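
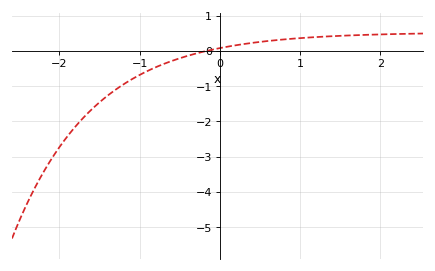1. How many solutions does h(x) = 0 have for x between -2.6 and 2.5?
1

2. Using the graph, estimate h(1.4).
0.417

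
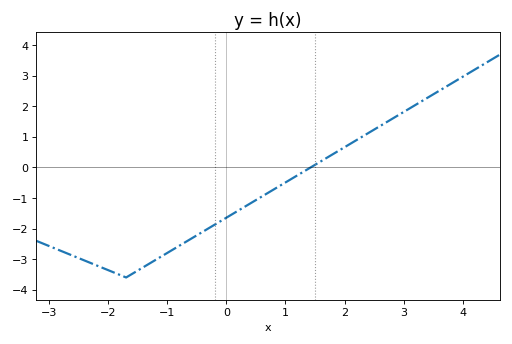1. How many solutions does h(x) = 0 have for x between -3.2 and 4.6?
1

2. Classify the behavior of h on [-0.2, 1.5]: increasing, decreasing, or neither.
increasing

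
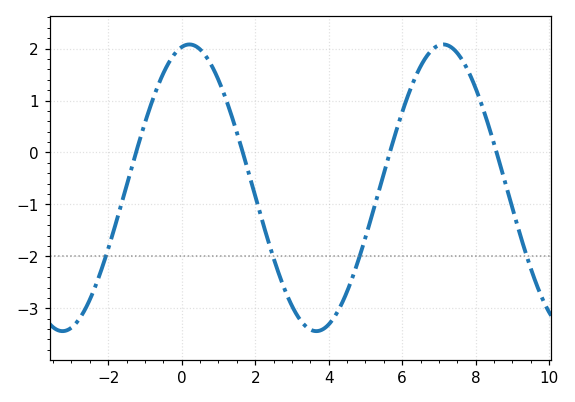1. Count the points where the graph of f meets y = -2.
4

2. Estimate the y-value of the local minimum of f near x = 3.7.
-3.4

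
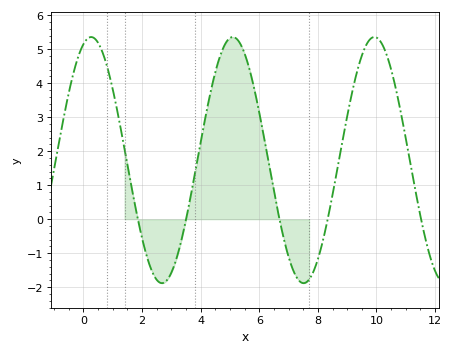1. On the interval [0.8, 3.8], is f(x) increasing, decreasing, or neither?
neither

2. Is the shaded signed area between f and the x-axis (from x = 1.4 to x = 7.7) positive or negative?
positive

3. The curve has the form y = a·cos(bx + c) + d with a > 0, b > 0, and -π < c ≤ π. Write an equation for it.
y = 3.62cos(1.3x - 0.34) + 1.74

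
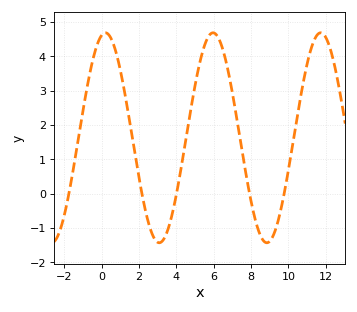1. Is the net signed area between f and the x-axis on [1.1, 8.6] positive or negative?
positive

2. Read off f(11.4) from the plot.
4.49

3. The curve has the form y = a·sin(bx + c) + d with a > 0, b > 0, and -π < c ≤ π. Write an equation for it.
y = 3.06sin(1.09x + 1.35) + 1.63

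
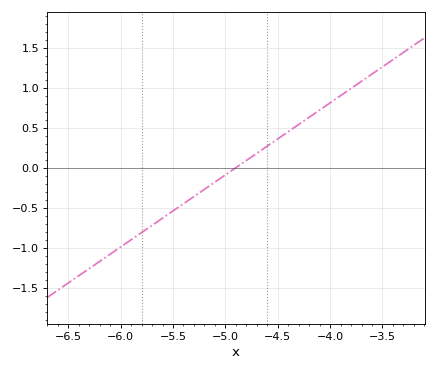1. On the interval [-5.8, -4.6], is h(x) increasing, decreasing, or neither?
increasing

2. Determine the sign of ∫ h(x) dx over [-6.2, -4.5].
negative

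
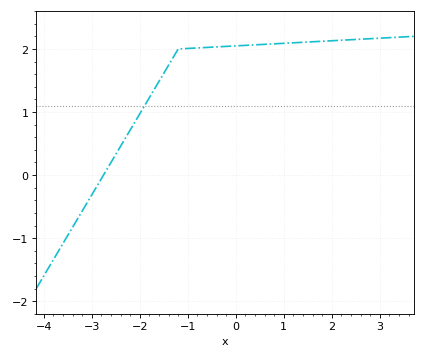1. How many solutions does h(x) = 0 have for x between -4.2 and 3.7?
1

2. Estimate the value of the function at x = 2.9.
2.2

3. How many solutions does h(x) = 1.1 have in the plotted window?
1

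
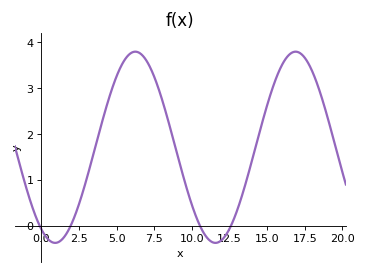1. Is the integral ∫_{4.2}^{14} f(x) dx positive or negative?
positive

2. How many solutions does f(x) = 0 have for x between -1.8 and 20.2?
4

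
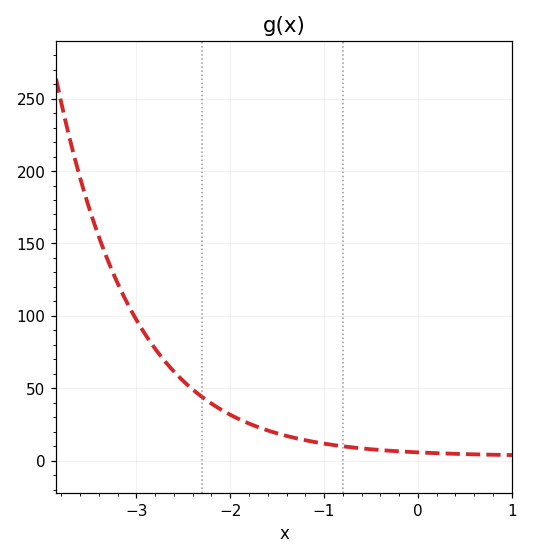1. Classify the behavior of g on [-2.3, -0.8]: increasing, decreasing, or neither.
decreasing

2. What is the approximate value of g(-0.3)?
6.93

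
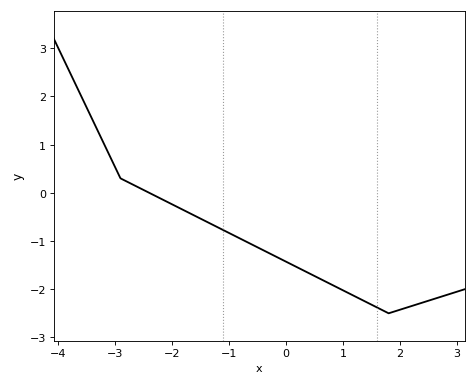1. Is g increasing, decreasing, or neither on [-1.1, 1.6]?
decreasing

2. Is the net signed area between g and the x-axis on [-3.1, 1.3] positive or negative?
negative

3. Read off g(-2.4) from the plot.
0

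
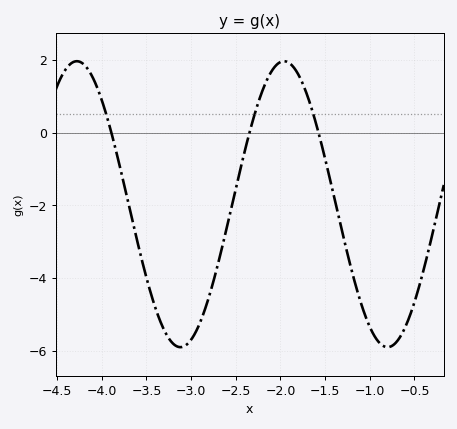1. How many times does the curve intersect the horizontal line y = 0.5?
3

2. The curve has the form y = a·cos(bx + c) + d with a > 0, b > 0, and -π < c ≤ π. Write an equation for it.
y = 3.93cos(2.7x - 0.97) - 1.97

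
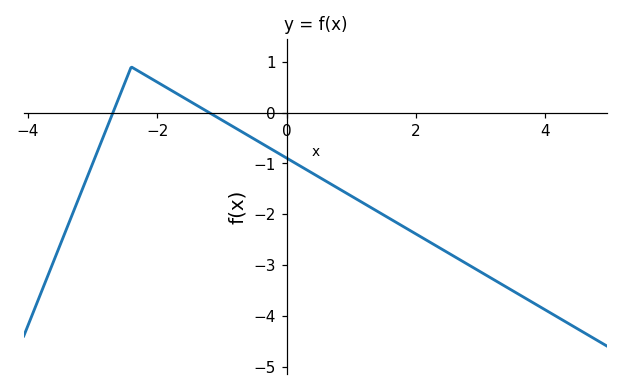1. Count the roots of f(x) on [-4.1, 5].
2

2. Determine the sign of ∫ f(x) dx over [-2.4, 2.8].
negative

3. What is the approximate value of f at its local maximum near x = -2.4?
0.9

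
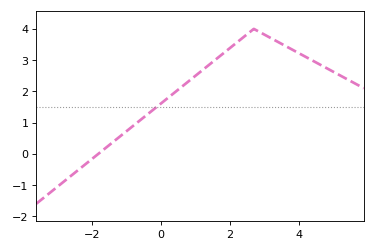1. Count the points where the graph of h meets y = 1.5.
1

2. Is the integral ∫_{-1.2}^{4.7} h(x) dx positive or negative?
positive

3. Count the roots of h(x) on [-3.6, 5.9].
1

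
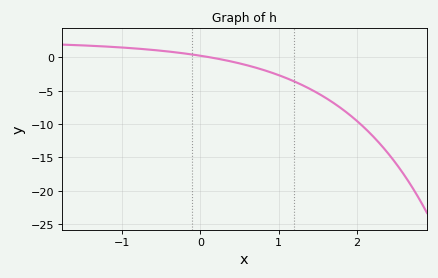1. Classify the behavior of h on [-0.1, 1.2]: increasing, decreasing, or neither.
decreasing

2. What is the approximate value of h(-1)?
1.46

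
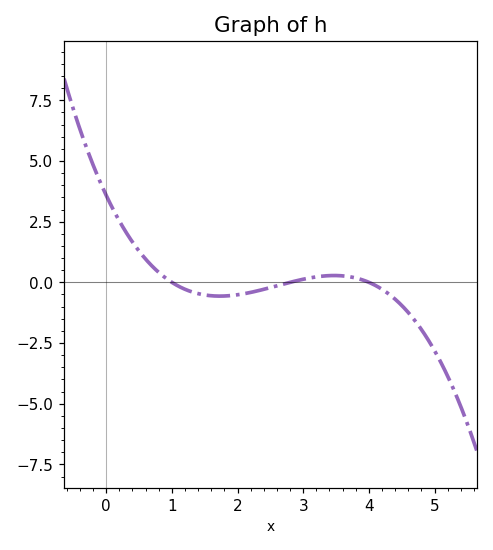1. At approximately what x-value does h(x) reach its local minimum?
1.73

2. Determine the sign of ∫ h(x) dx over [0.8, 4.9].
negative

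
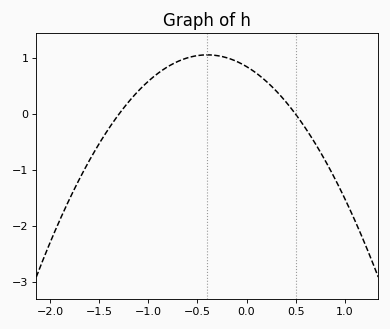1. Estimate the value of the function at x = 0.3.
0.4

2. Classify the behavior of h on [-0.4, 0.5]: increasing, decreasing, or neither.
decreasing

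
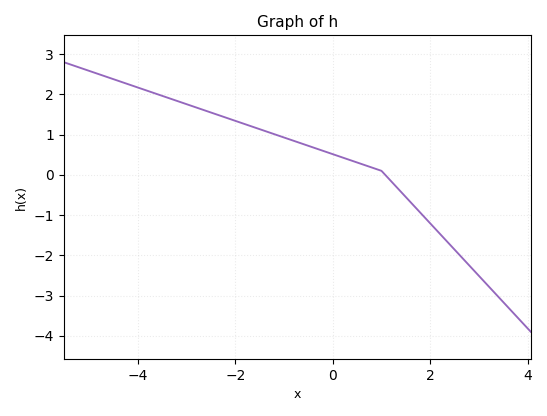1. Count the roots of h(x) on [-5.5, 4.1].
1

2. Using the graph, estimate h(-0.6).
0.8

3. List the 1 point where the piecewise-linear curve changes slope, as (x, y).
(1, 0.1)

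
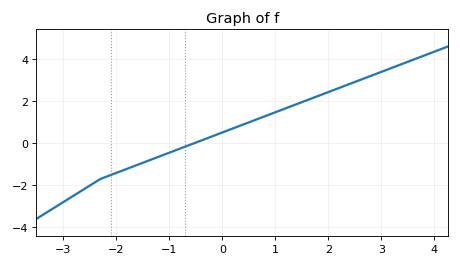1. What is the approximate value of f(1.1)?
1.56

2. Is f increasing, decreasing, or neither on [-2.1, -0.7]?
increasing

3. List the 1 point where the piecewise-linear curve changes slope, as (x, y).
(-2.3, -1.7)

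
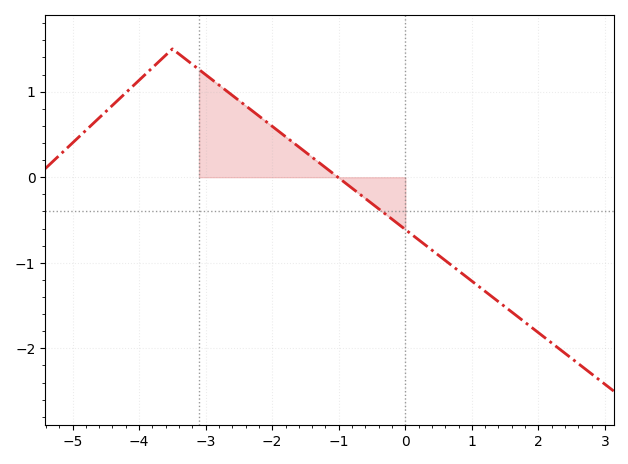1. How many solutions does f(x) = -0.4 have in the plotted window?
1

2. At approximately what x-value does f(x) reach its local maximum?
-3.5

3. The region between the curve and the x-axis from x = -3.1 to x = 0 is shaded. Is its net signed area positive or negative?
positive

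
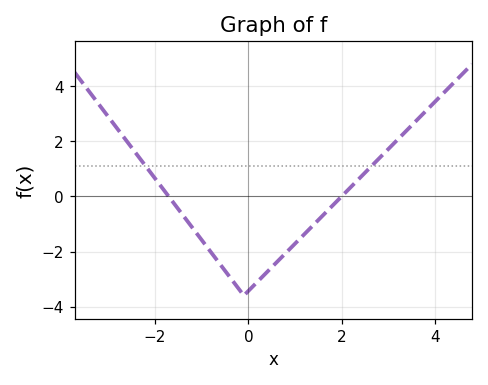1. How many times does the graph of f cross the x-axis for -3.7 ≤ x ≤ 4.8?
2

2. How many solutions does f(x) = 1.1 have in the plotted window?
2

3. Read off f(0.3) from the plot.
-3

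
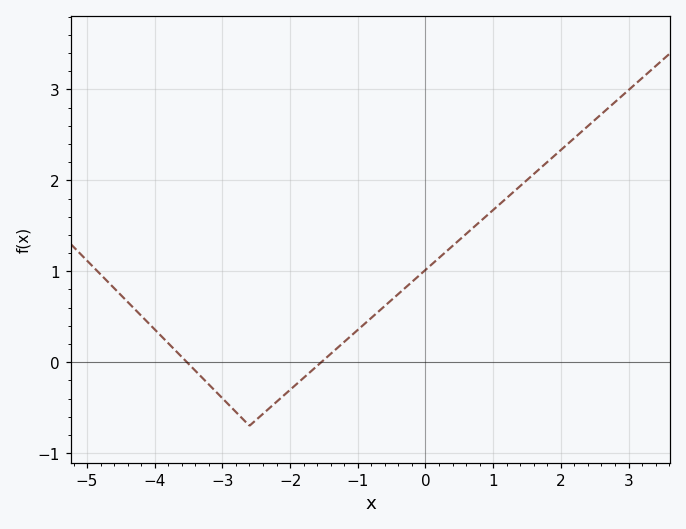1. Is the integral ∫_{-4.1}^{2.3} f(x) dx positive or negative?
positive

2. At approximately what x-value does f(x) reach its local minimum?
-2.6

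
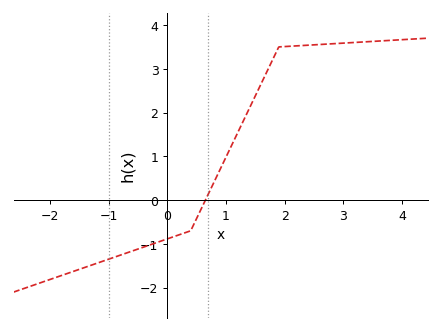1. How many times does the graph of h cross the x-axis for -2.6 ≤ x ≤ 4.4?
1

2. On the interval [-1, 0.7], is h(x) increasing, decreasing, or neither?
increasing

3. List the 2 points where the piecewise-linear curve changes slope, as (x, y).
(0.4, -0.7); (1.9, 3.5)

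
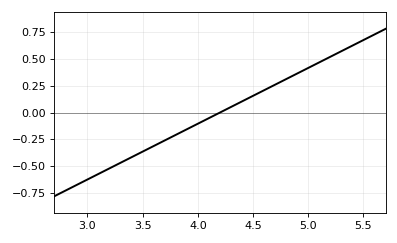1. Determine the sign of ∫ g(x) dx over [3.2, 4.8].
negative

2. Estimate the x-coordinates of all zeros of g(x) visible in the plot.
4.2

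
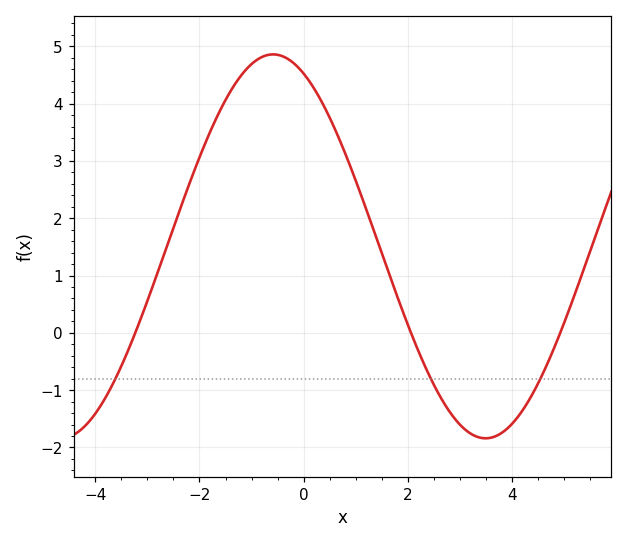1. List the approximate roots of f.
-3.23, 2.06, 4.93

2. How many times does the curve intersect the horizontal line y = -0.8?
3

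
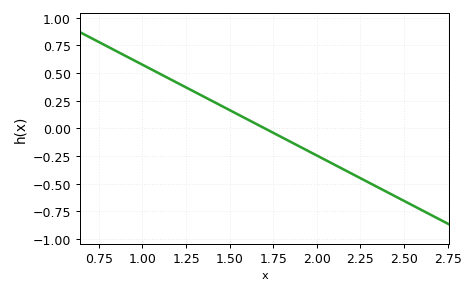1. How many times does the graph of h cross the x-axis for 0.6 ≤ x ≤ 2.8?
1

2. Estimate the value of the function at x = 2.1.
-0.32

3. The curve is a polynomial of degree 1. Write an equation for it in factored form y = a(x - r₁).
y = -0.82(x - 1.7)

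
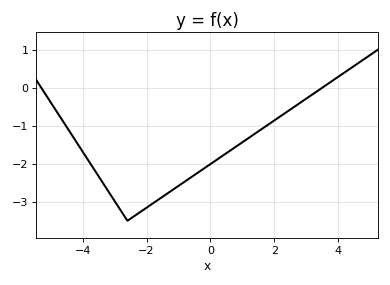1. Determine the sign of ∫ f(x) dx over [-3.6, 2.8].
negative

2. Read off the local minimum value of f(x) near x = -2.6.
-3.5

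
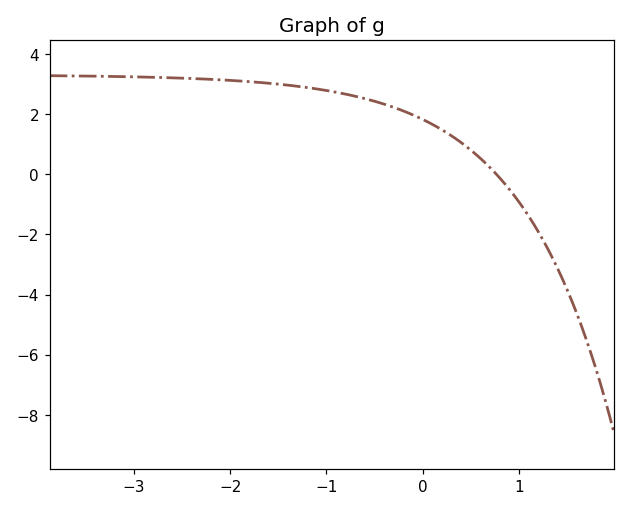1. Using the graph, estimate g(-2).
3.12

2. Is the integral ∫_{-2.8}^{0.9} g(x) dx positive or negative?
positive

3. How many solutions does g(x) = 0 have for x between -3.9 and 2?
1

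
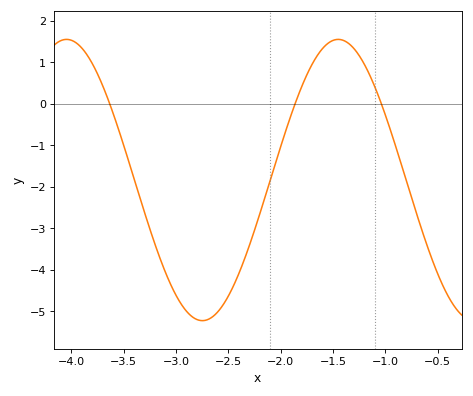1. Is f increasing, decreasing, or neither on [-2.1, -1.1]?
neither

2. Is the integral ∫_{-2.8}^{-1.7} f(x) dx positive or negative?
negative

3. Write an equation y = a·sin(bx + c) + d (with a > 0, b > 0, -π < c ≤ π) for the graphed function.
y = 3.39sin(2.42x - 1.2) - 1.84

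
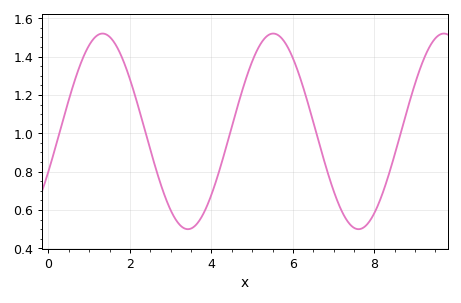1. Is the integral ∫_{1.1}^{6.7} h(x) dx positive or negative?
positive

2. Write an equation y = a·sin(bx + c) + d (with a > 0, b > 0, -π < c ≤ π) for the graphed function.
y = 0.51sin(1.5x - 0.42) + 1.01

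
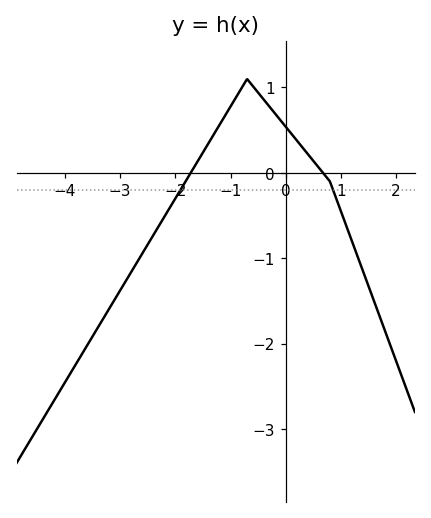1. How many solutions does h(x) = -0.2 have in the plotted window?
2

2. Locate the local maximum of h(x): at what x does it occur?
-0.7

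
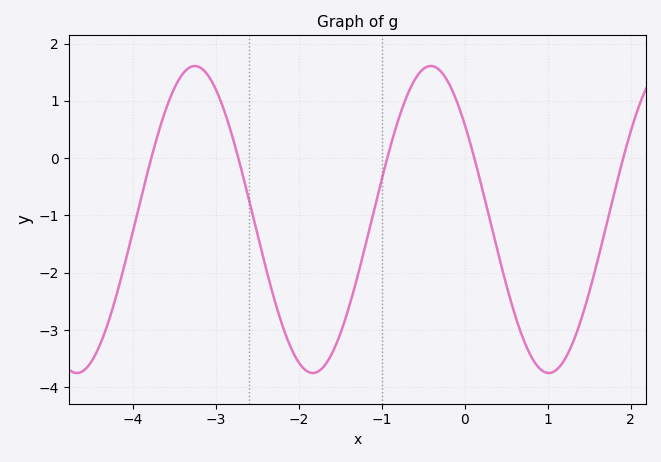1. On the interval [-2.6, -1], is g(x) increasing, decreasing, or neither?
neither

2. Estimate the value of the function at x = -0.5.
1.6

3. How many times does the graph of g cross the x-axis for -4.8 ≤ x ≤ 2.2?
5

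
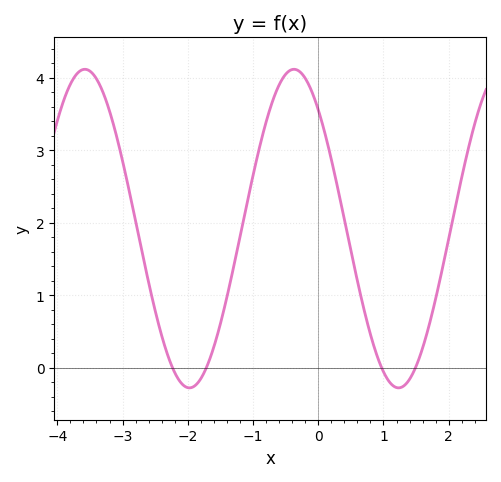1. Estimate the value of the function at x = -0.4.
4.12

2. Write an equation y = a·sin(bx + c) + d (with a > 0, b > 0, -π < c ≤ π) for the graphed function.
y = 2.2sin(1.96x + 2.3) + 1.92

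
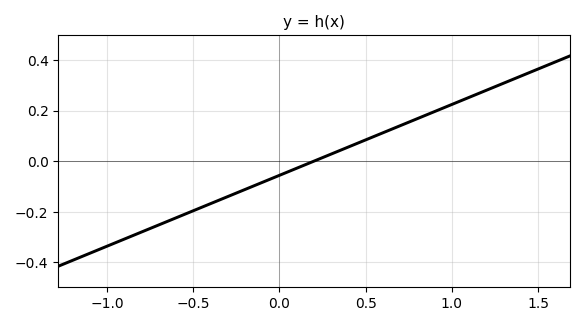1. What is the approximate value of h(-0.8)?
-0.28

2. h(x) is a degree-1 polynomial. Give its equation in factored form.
y = 0.28(x - 0.2)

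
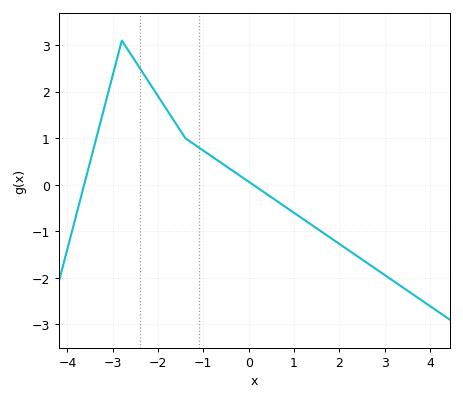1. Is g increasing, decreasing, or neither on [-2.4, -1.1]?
decreasing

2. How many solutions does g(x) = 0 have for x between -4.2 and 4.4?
2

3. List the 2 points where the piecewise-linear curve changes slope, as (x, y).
(-2.8, 3.1); (-1.4, 1)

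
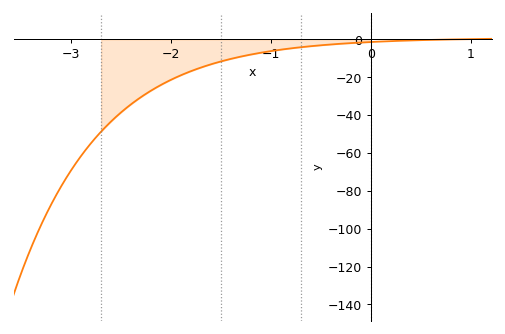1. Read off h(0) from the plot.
-2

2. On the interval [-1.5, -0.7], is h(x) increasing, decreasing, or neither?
increasing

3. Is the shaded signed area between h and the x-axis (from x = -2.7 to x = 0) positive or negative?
negative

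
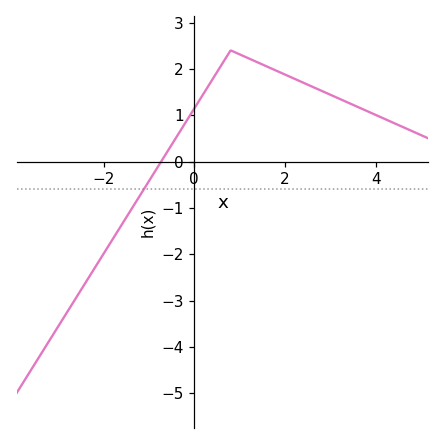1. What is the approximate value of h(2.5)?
1.66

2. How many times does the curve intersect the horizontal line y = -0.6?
1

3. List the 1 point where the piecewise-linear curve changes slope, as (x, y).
(0.8, 2.4)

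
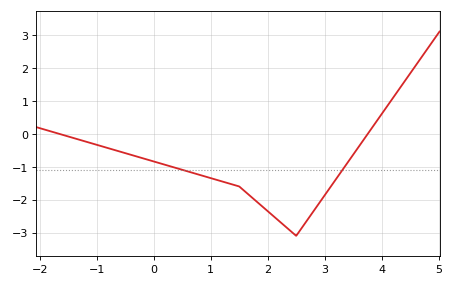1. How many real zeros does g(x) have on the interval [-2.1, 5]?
2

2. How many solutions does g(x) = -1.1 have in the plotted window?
2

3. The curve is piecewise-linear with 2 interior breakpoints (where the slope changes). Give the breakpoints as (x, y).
(1.5, -1.6); (2.5, -3.1)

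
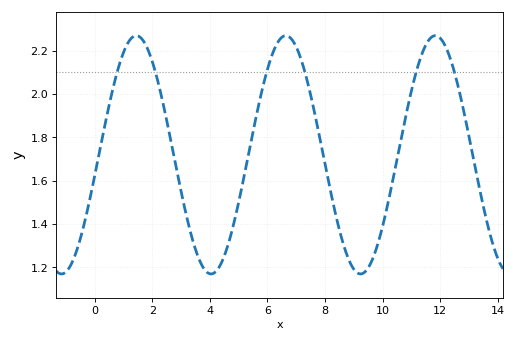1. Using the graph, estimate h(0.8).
2.1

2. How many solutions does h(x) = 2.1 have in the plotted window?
6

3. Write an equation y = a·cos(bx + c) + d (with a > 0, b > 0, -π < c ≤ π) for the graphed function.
y = 0.55cos(1.2x - 1.8) + 1.72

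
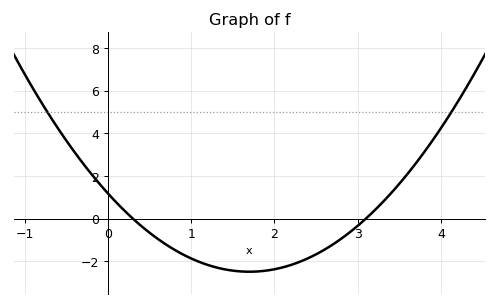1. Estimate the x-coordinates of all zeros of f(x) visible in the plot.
0.3, 3.1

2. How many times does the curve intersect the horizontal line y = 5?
2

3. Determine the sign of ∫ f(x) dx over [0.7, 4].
negative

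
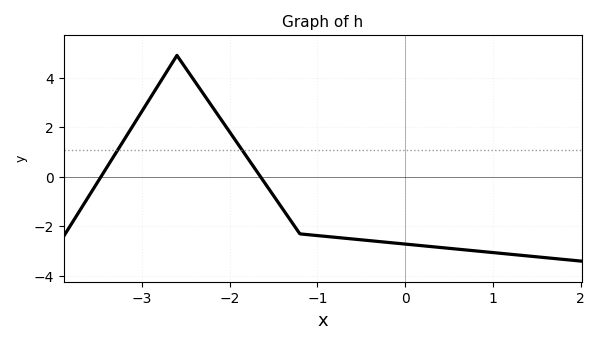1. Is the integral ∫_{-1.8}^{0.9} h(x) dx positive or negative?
negative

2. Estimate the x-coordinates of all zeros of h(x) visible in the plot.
-3.5, -1.6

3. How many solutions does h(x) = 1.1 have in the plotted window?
2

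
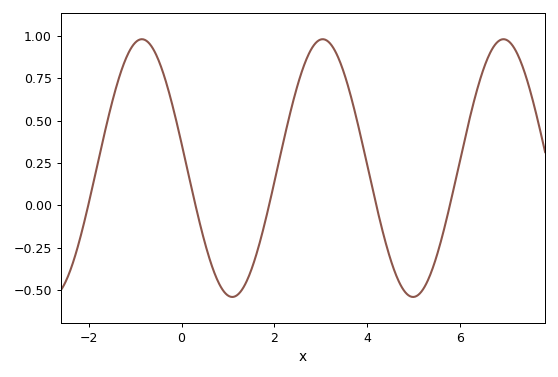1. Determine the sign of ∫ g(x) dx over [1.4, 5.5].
positive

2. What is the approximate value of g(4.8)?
-0.502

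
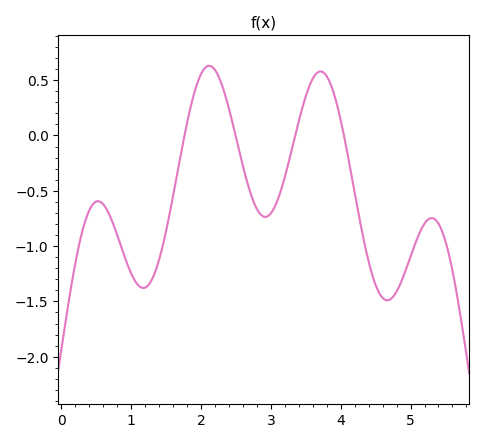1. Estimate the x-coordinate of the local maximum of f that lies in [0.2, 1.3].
0.525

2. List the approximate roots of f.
1.76, 2.49, 3.35, 4.05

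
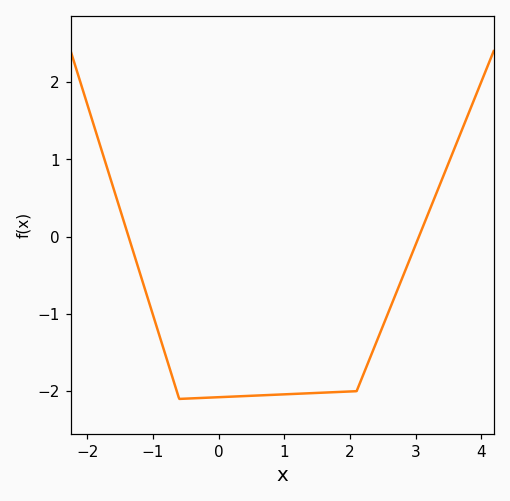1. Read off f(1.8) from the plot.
-2.01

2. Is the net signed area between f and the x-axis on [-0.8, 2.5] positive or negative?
negative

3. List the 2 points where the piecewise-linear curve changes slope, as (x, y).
(-0.6, -2.1); (2.1, -2)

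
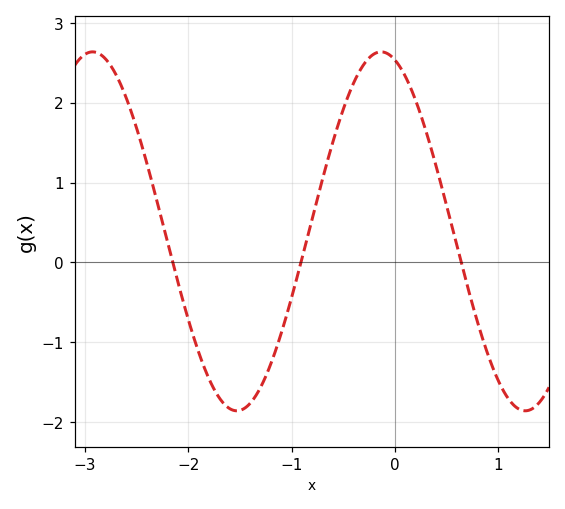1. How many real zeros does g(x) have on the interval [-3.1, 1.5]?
3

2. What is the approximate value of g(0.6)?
0.2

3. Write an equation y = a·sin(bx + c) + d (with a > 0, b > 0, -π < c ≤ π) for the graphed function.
y = 2.25sin(2.2x + 1.9) + 0.39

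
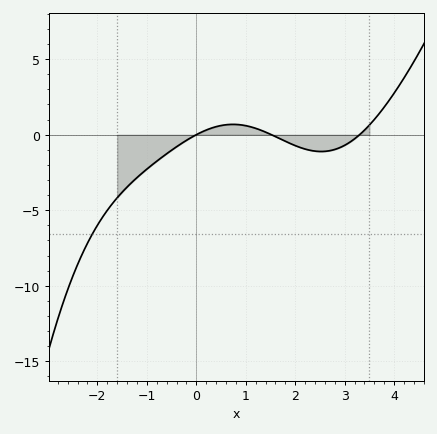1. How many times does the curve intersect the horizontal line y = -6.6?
1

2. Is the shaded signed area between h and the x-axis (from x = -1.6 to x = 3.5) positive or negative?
negative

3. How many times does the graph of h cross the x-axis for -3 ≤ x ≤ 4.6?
3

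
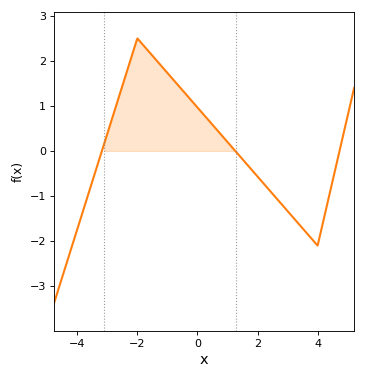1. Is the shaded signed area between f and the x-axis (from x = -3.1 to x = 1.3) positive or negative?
positive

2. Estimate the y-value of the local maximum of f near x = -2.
2.5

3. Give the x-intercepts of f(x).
-3.2, 1.2, 4.8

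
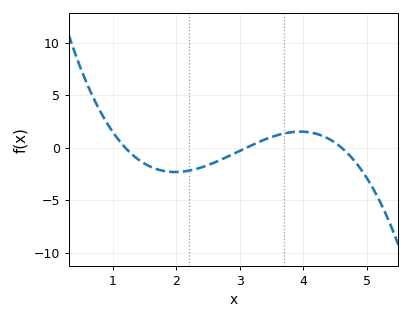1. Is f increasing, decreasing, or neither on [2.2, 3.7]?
increasing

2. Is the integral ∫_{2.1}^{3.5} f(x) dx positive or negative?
negative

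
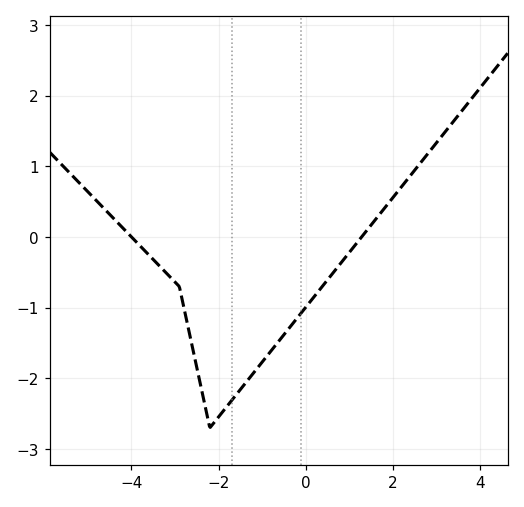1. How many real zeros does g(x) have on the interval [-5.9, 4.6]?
2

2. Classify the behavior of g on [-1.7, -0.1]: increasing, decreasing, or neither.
increasing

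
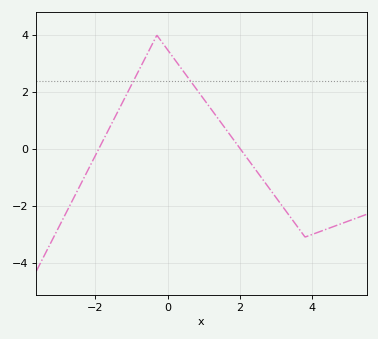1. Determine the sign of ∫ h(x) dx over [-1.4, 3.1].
positive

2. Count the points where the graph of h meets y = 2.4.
2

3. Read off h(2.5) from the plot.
-0.849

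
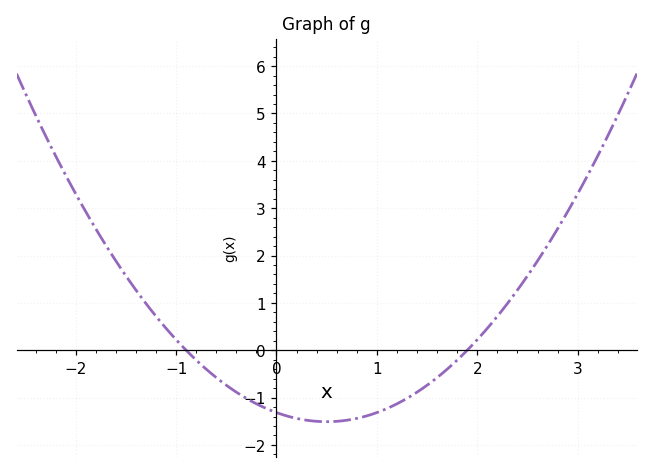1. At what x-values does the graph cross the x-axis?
-0.9, 1.9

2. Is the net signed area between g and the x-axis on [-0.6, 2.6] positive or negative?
negative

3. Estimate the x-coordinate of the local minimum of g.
0.5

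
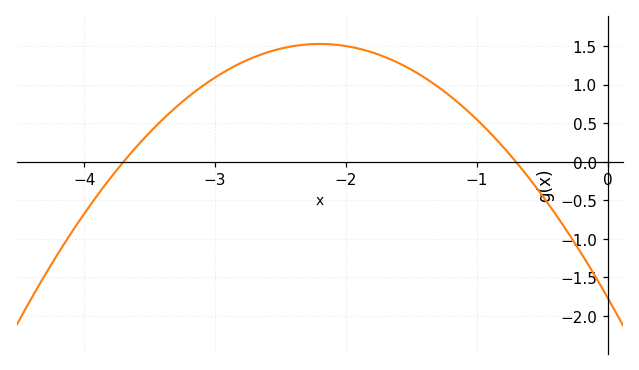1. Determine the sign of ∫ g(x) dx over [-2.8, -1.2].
positive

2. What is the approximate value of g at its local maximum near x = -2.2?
1.55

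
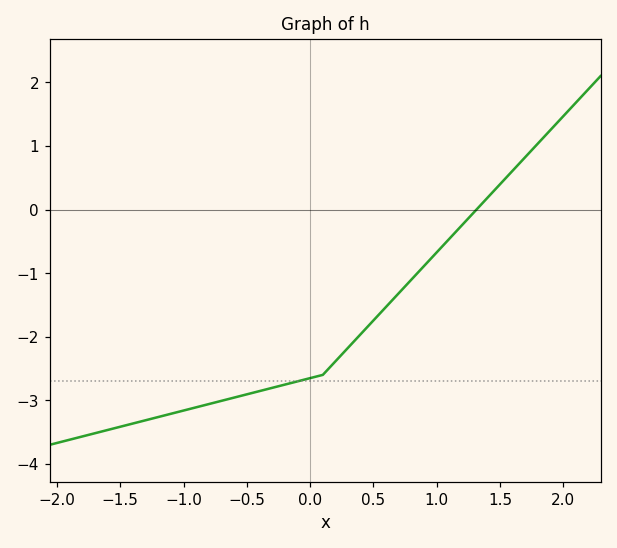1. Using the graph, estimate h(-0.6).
-3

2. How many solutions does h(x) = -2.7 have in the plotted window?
1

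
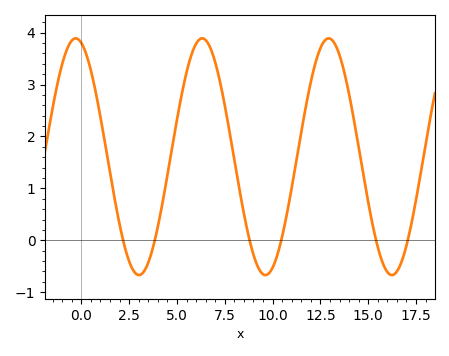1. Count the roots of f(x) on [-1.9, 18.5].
6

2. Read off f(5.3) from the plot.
2.9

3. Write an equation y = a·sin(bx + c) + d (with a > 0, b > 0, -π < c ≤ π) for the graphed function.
y = 2.28sin(0.95x + 1.9) + 1.61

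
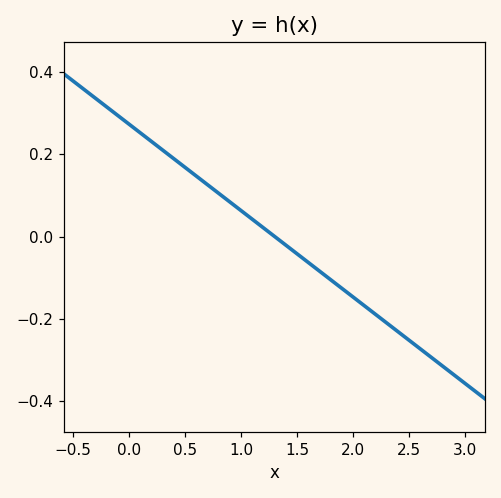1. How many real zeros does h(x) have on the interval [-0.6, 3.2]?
1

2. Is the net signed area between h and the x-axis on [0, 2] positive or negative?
positive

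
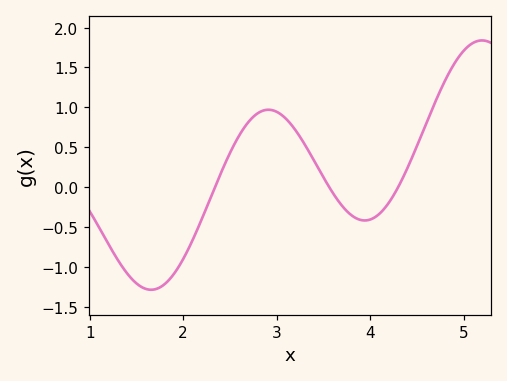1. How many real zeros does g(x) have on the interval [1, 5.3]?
3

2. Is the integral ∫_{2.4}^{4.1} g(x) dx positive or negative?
positive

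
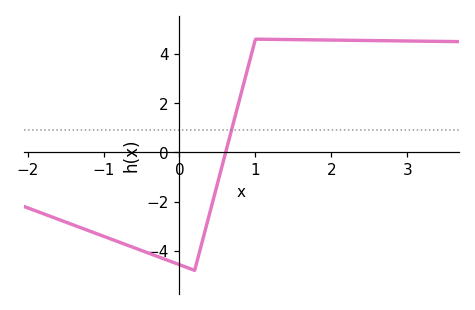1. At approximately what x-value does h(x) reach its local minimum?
0.2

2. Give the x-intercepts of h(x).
0.6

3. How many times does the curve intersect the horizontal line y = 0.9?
1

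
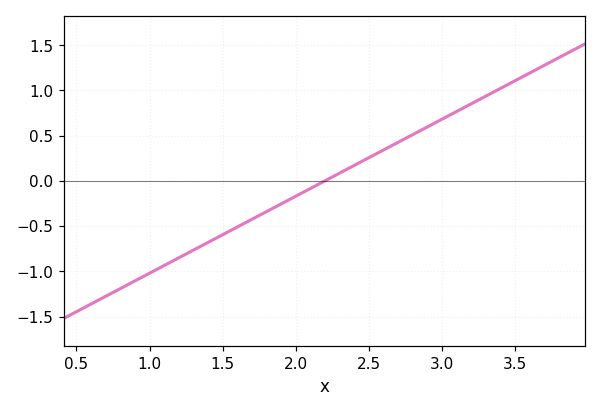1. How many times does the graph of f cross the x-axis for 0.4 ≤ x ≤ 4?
1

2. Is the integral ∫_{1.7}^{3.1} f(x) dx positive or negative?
positive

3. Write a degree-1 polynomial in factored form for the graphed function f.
y = 0.85(x - 2.2)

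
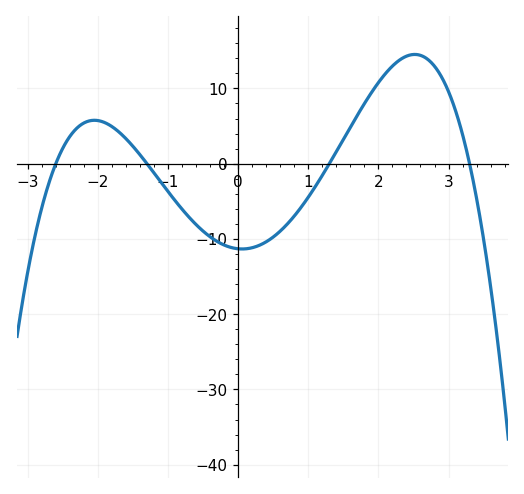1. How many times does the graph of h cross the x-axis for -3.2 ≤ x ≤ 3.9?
4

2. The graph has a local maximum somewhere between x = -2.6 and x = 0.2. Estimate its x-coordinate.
-2.05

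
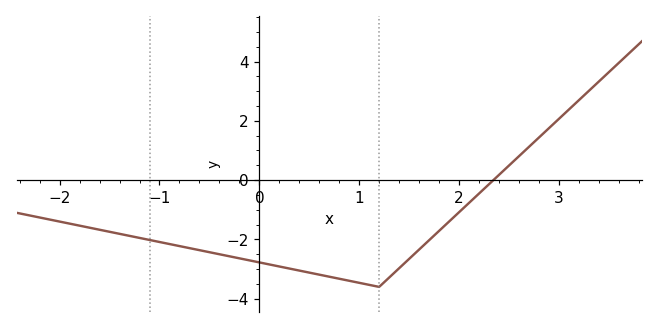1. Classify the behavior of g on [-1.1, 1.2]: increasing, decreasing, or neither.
decreasing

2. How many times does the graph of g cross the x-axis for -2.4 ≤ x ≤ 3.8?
1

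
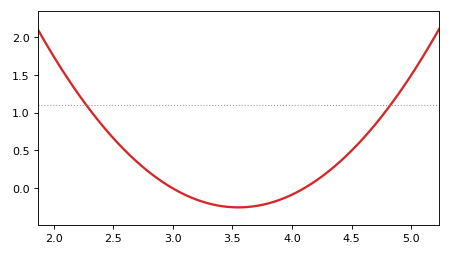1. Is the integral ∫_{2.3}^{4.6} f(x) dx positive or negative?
positive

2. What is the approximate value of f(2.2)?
1.25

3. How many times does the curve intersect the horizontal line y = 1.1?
2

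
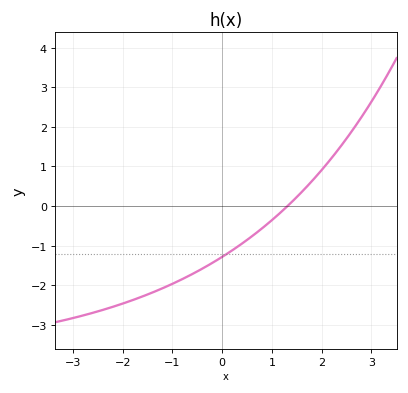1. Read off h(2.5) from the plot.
1.71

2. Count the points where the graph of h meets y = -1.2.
1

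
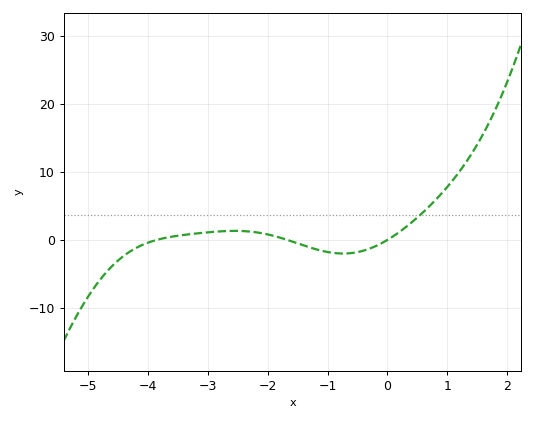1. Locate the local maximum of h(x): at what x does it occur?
-2.6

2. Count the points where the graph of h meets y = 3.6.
1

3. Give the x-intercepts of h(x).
-3.8, -1.6, 0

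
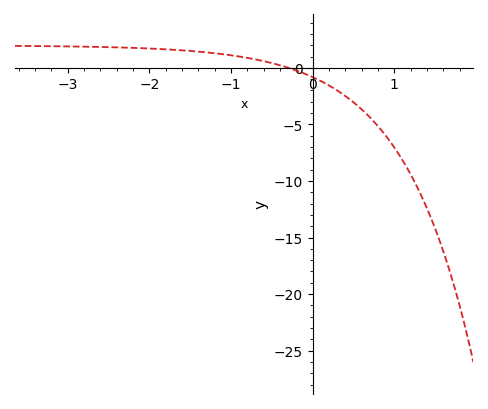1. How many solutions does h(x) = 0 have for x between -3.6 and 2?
1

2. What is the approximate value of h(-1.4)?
1.5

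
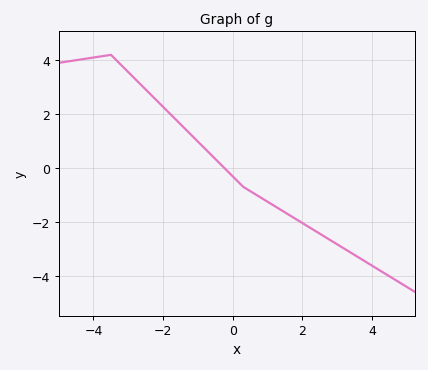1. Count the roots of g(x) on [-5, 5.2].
1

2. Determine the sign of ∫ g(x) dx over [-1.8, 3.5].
negative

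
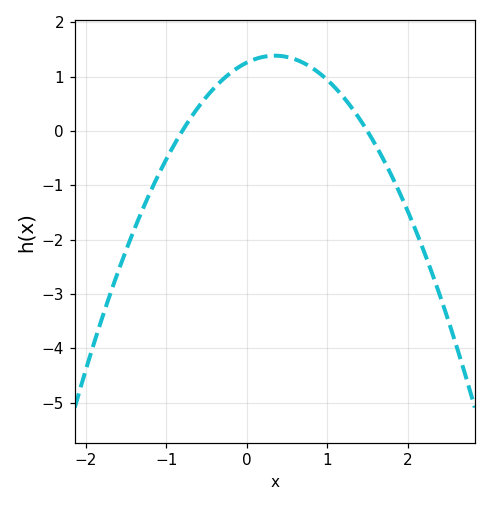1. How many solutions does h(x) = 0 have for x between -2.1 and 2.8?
2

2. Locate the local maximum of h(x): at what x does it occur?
0.3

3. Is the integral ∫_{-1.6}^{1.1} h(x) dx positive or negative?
positive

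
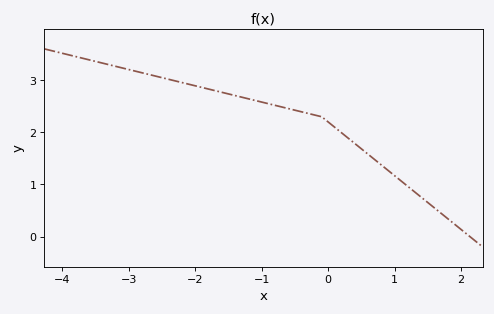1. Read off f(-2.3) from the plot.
2.99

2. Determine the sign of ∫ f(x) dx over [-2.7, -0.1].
positive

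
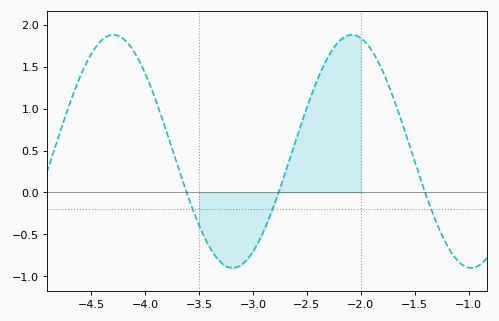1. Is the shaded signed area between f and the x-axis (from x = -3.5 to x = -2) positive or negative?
positive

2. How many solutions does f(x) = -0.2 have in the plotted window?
3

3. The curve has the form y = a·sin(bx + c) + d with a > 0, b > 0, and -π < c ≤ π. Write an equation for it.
y = 1.39sin(2.84x + 1.2) + 0.49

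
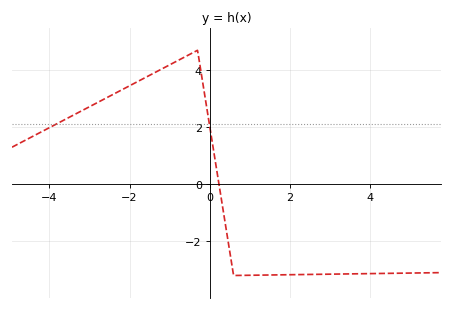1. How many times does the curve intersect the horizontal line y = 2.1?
2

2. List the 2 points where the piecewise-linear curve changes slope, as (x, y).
(-0.3, 4.7); (0.6, -3.2)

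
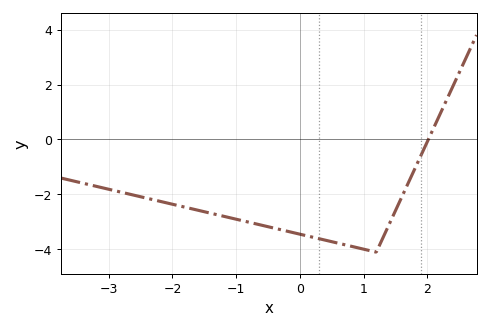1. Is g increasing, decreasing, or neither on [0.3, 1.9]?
neither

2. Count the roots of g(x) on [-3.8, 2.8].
1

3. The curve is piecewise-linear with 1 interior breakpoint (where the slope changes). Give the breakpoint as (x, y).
(1.2, -4.1)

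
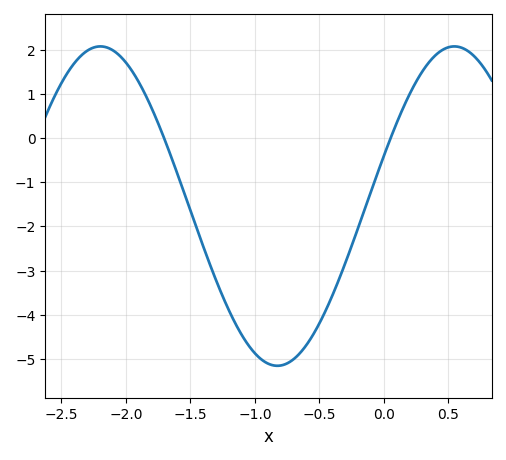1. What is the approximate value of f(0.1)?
0.344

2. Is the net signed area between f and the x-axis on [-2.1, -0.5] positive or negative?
negative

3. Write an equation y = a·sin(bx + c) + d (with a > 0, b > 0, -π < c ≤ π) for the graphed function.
y = 3.61sin(2.29x + 0.32) - 1.54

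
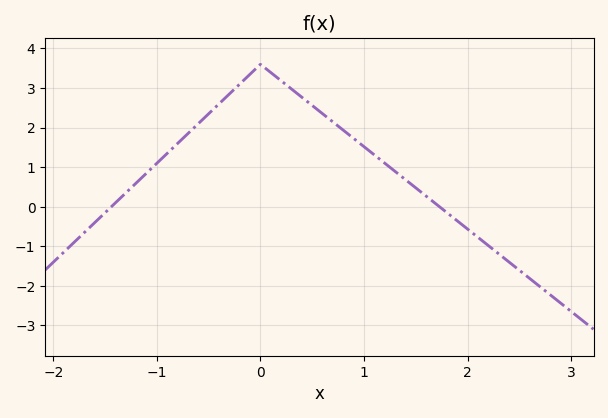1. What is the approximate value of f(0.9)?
1.7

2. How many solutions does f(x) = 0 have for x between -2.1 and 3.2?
2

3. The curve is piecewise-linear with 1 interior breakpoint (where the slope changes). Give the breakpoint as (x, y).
(0, 3.6)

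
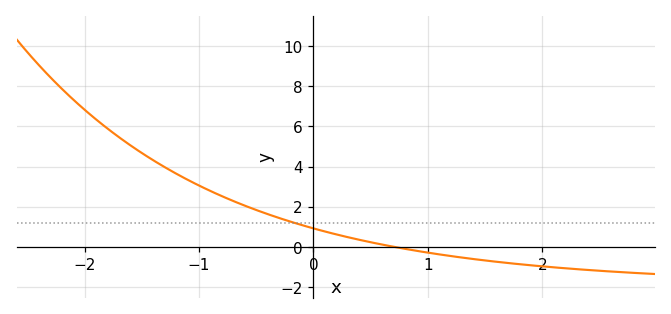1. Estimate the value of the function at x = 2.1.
-1.02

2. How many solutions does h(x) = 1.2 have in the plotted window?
1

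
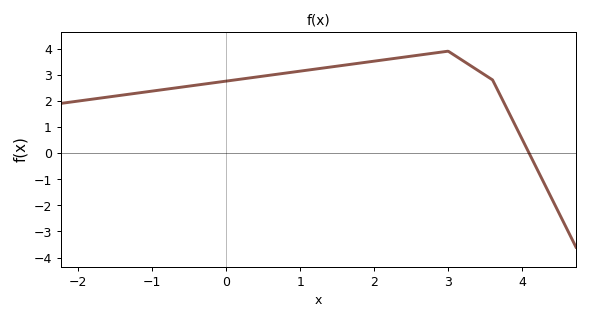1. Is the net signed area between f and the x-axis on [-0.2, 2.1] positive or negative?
positive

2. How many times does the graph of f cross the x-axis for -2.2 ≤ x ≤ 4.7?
1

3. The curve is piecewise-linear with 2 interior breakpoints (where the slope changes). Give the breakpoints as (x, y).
(3, 3.9); (3.6, 2.8)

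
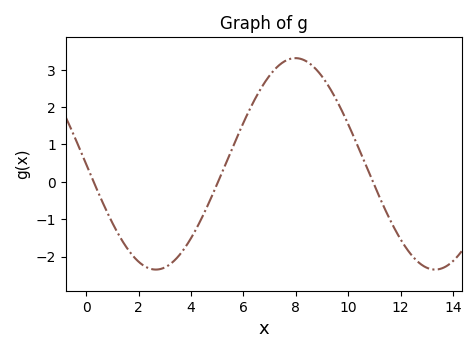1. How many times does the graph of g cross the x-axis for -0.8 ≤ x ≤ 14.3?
3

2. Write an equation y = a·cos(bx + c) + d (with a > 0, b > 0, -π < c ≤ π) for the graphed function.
y = 2.83cos(0.59x + 1.6) + 0.48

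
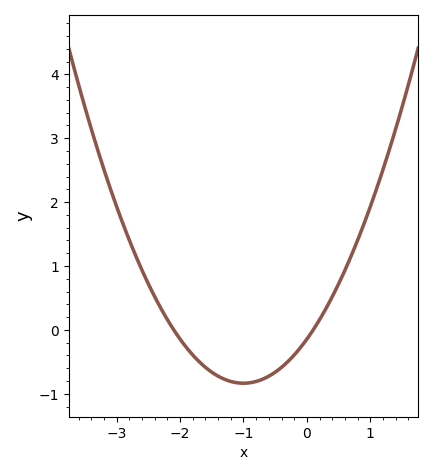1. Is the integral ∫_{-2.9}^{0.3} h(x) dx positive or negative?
negative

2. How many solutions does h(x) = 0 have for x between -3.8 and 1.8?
2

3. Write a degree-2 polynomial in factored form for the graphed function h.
y = 0.69(x + 2.1)(x - 0.1)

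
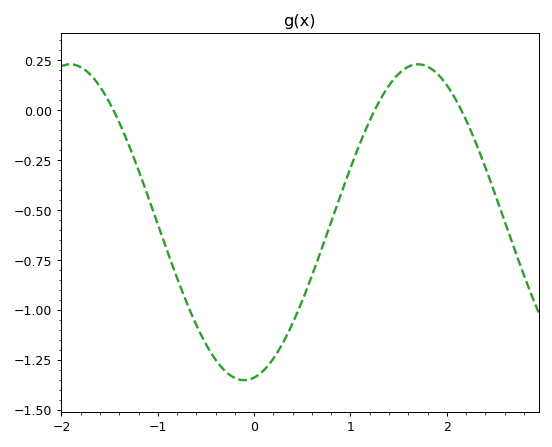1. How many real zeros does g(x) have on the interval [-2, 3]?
3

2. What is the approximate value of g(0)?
-1.34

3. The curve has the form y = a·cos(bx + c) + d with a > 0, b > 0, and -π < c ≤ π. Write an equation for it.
y = 0.79cos(1.7x - 3) - 0.56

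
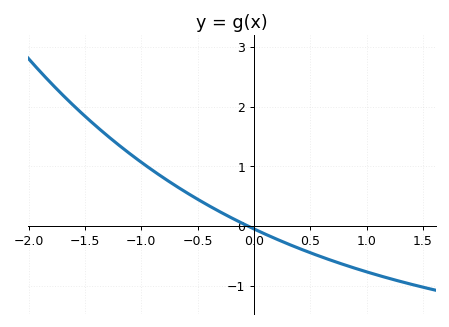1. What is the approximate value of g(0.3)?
-0.3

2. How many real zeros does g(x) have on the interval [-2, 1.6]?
1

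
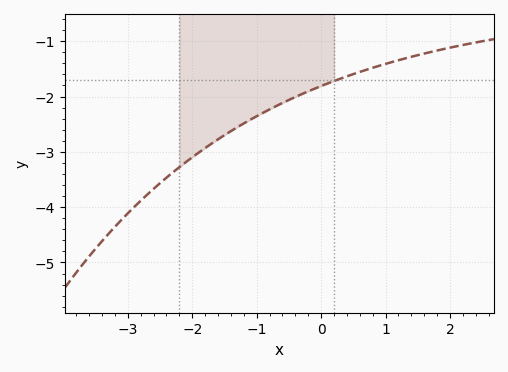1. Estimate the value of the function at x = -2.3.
-3.37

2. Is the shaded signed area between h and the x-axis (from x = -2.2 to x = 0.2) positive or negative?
negative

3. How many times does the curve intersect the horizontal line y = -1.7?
1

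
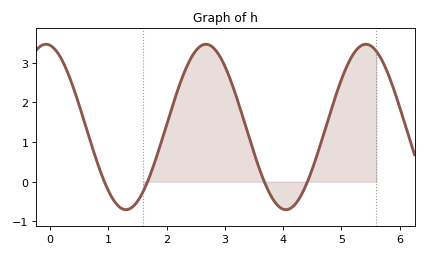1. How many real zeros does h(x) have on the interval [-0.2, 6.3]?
4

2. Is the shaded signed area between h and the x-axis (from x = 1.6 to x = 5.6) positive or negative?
positive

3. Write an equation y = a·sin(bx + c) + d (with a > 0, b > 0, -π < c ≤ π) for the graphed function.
y = 2.09sin(2.3x + 1.7) + 1.38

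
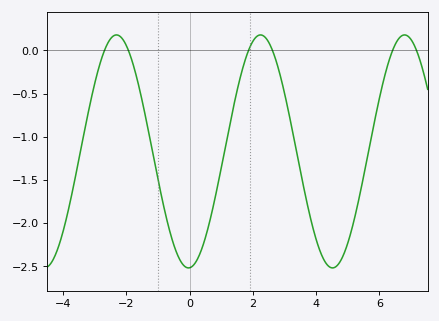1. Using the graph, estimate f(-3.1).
-0.541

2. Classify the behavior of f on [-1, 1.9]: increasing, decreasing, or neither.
neither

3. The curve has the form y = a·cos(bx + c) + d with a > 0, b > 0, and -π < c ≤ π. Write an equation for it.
y = 1.35cos(1.38x - 3.09) - 1.17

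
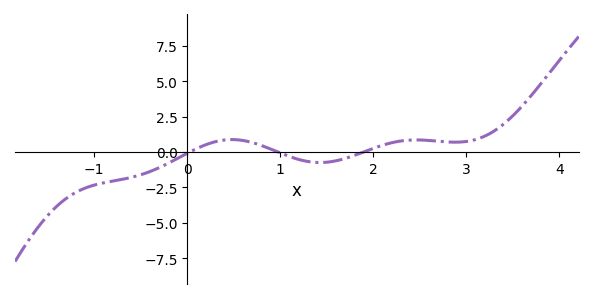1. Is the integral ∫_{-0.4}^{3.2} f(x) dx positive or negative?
positive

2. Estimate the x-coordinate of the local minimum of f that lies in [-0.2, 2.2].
1.43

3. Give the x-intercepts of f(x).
0.026, 0.972, 1.9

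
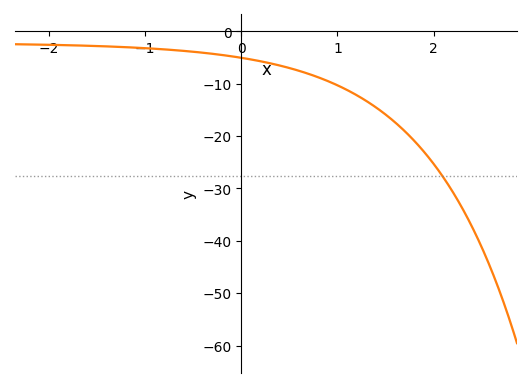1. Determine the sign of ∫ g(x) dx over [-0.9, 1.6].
negative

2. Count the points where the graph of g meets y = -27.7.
1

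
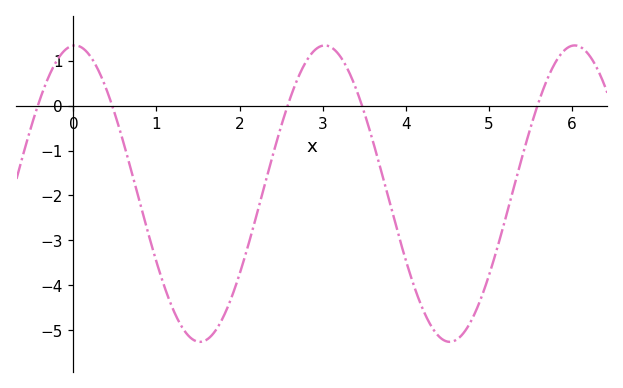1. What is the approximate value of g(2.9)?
1.2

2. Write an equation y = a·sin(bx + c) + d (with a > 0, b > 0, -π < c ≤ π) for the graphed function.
y = 3.3sin(2.1x + 1.5) - 1.96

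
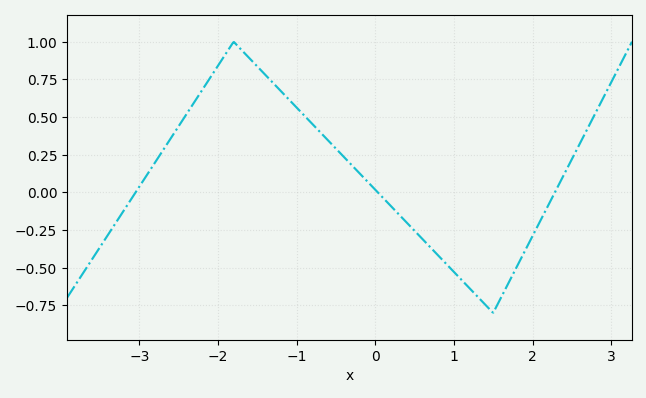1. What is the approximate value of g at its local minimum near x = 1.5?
-0.8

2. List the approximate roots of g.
-3, 0, 2.3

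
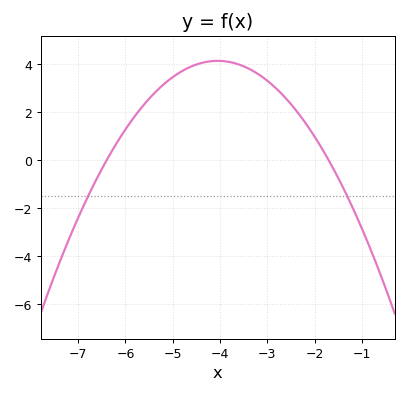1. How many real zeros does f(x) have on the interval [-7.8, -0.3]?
2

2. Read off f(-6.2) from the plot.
0.675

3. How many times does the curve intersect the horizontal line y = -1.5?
2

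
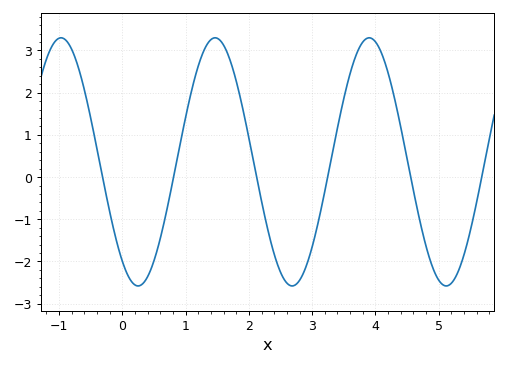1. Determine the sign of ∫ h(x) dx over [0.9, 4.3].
positive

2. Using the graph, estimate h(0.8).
-0.1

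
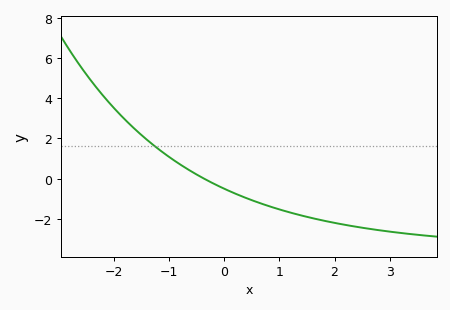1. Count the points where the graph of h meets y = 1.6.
1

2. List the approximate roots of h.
-0.4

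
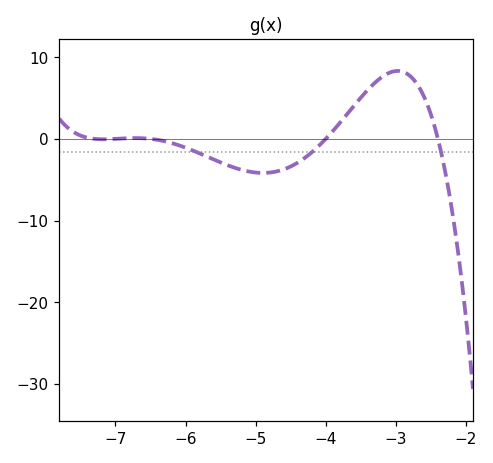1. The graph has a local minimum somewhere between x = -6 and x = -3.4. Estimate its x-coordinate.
-4.9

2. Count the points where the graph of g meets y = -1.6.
3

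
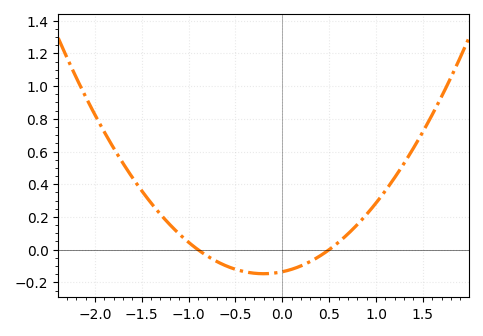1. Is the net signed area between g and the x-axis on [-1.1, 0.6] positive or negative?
negative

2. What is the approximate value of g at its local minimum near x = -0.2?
-0.147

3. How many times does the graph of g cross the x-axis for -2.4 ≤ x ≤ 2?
2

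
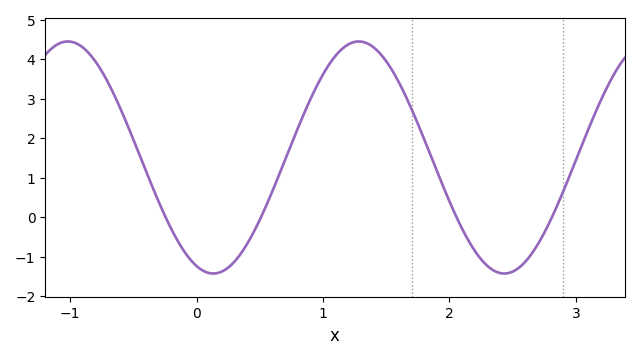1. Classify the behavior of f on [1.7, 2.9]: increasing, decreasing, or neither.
neither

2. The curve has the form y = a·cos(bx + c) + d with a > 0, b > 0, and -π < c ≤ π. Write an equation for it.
y = 2.94cos(2.7x + 2.8) + 1.51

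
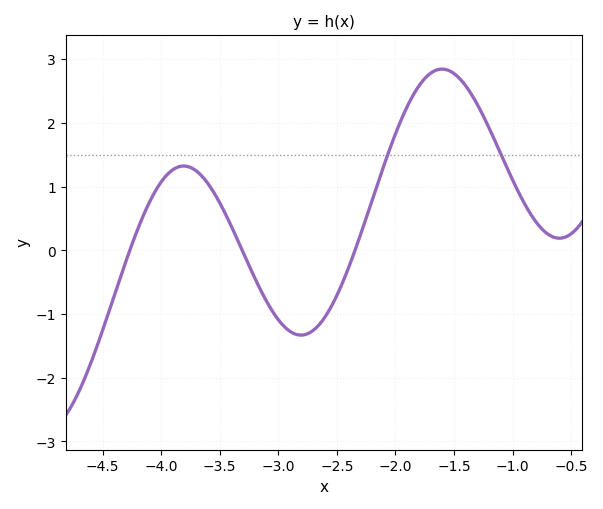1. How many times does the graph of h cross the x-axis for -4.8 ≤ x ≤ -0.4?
3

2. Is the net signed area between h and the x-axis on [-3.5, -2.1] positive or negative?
negative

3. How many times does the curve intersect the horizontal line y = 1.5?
2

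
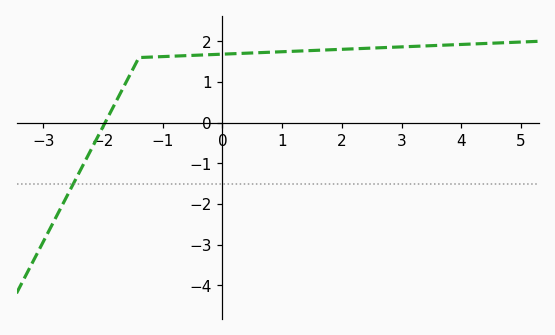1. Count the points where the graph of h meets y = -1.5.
1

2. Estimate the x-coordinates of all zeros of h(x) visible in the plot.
-2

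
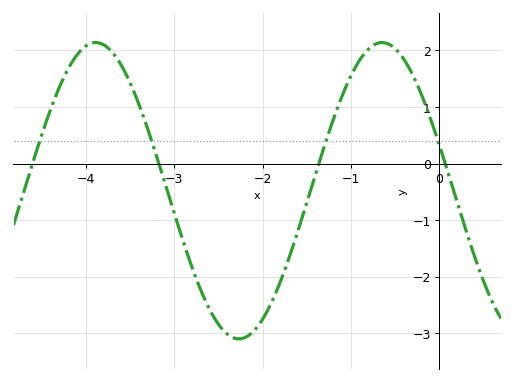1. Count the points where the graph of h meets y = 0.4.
4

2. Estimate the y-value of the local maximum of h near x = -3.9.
2.14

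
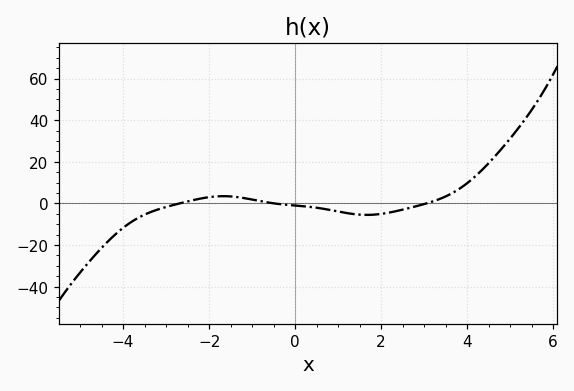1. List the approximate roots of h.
-2.69, -0.486, 3.05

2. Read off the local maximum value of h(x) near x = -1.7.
3.49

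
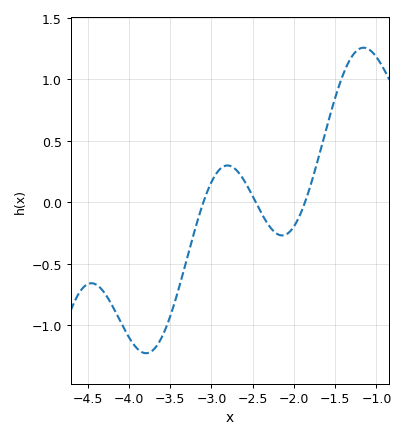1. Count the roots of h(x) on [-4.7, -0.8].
3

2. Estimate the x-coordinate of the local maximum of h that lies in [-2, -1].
-1.2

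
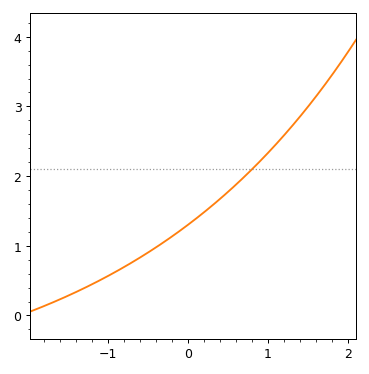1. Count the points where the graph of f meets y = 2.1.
1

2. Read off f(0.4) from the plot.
1.7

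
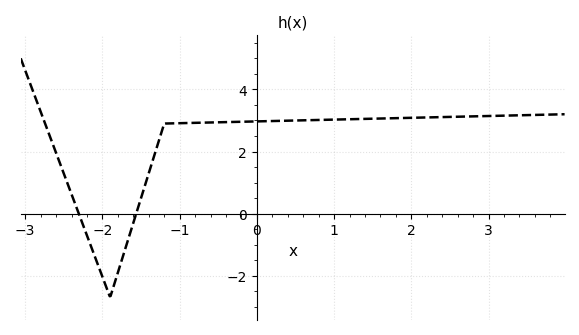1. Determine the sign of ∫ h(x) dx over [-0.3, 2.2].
positive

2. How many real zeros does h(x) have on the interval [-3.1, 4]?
2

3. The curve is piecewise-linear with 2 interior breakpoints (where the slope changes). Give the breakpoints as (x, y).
(-1.9, -2.7); (-1.2, 2.9)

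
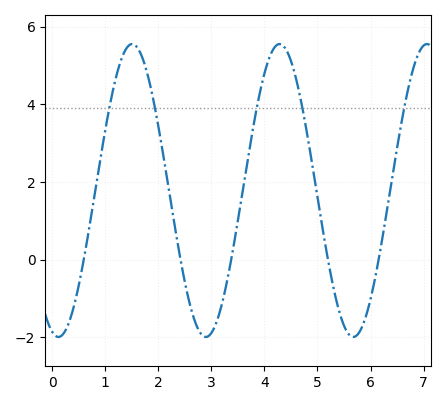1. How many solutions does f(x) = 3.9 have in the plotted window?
5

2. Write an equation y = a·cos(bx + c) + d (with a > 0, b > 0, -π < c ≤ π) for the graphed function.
y = 3.77cos(2.26x + 2.88) + 1.78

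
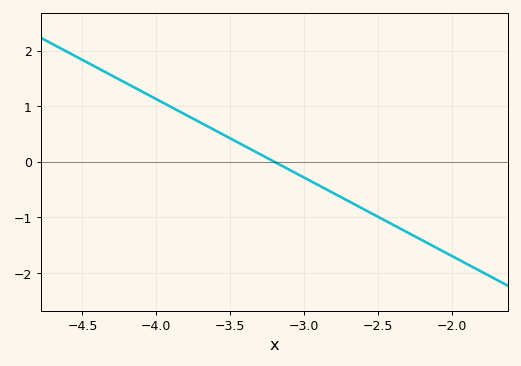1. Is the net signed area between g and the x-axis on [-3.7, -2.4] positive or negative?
negative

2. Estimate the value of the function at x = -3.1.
-0.1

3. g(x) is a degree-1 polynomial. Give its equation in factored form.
y = -1.41(x + 3.2)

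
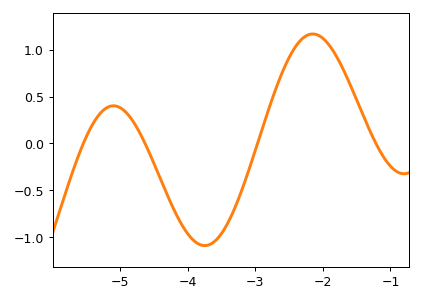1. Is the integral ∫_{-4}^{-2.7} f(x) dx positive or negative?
negative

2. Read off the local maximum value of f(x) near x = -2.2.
1.15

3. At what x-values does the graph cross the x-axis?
-5.5, -4.6, -3, -1.2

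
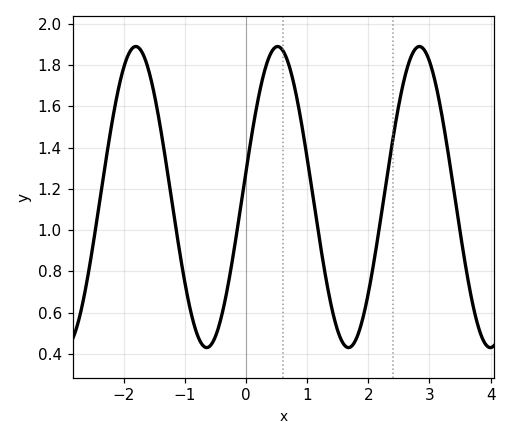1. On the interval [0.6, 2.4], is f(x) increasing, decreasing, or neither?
neither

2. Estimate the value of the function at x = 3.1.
1.71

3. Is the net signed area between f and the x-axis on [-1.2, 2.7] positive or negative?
positive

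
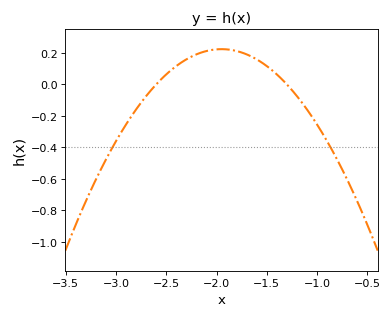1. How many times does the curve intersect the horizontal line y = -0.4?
2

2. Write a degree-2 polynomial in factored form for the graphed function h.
y = -0.53(x + 2.6)(x + 1.3)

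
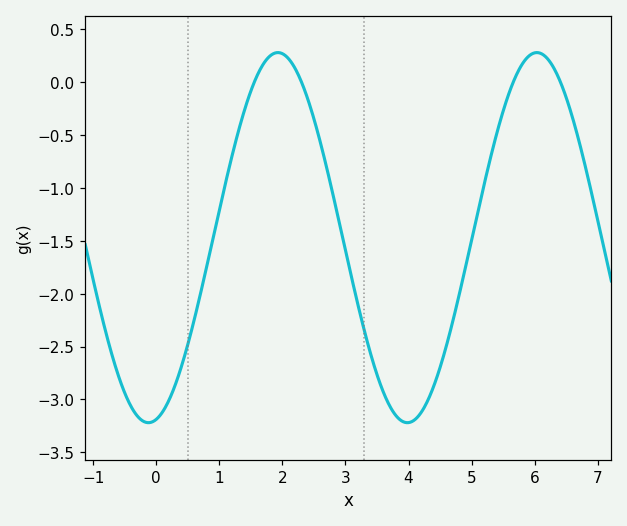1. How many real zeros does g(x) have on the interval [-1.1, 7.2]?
4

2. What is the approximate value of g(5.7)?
0.055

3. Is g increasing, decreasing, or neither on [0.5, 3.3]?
neither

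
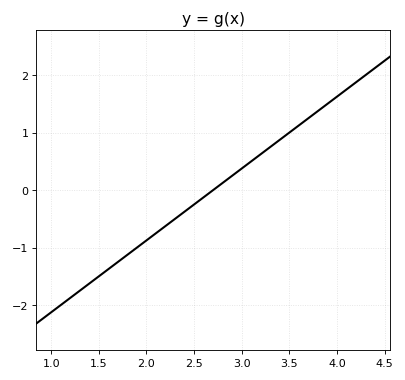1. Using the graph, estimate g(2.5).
-0.25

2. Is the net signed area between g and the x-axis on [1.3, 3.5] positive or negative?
negative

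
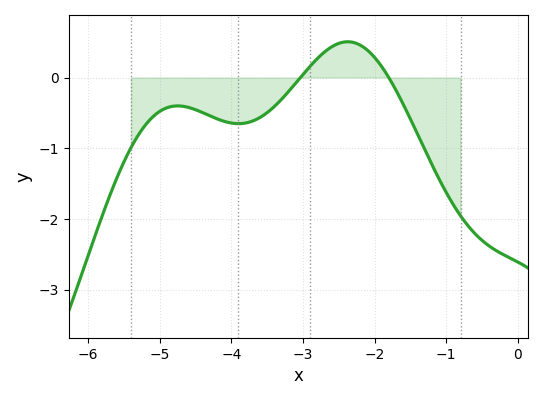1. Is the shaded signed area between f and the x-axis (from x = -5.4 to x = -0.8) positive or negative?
negative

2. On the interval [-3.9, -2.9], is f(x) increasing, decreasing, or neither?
increasing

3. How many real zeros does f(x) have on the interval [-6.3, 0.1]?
2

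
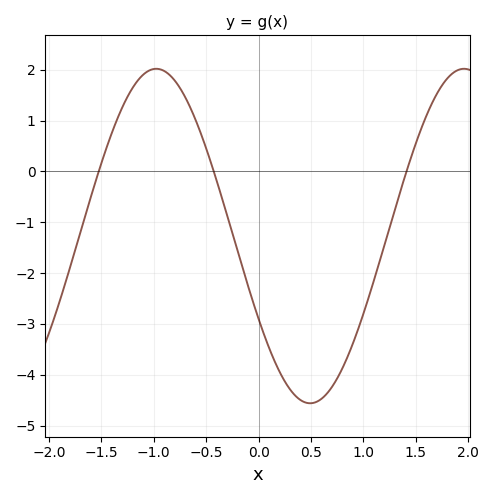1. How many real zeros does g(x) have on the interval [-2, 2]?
3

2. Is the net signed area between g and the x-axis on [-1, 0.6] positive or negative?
negative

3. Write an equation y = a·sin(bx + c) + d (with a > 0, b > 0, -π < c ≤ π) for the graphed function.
y = 3.29sin(2.1x - 2.6) - 1.27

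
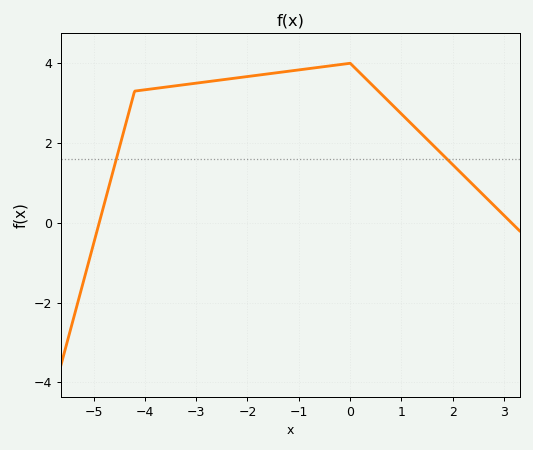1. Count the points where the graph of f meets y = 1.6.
2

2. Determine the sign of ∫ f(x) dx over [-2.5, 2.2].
positive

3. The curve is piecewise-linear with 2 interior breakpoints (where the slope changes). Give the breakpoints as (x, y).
(-4.2, 3.3); (0, 4)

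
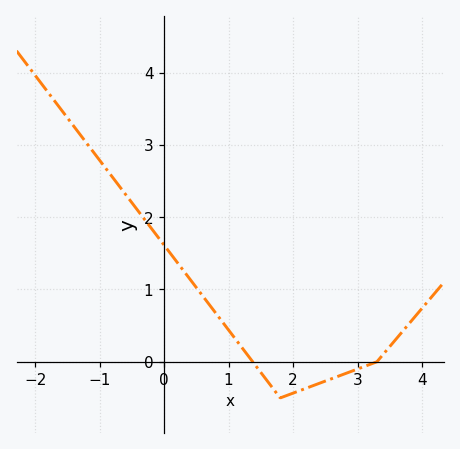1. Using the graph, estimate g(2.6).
-0.233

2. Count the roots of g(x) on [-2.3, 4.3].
2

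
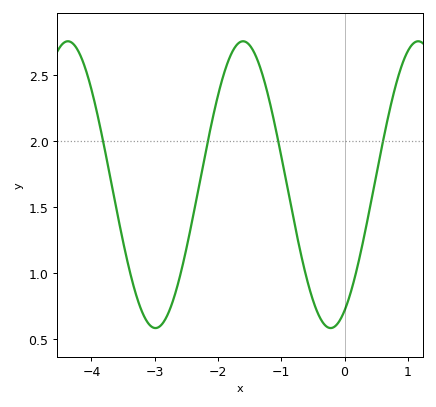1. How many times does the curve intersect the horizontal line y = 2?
4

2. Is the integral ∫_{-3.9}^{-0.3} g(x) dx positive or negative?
positive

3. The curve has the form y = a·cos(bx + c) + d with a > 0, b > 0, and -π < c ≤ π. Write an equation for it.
y = 1.09cos(2.3x - 2.6) + 1.67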